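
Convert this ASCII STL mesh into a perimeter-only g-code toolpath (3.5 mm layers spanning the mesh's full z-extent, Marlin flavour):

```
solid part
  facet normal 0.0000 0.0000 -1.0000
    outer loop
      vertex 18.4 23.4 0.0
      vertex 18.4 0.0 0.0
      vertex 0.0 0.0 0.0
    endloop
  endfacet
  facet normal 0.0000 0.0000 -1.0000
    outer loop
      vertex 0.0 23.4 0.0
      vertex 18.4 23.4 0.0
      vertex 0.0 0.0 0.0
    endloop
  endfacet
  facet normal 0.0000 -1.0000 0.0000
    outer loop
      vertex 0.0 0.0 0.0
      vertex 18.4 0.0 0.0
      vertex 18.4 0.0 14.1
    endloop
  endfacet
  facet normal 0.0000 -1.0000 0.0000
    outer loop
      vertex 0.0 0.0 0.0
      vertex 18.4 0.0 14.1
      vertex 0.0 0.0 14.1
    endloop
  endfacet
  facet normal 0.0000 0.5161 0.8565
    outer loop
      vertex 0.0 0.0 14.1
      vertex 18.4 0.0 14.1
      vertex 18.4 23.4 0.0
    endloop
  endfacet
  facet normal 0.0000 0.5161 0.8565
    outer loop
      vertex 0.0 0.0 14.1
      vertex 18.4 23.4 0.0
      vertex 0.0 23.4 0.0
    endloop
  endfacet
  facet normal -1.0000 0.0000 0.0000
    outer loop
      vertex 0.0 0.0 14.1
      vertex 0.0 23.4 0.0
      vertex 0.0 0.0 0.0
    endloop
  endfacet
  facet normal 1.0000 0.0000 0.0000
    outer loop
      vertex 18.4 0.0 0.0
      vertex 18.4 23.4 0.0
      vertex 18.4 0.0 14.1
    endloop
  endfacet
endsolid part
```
; perimeter-only toolpath
G21 ; units = mm
G90 ; absolute positioning
G28 ; home
; layer 1
G0 Z3.5
G0 X0.0 Y0.0
G1 X18.4 Y0.0
G1 X18.4 Y17.5
G1 X0.0 Y17.5
G1 X0.0 Y0.0
; layer 2
G0 Z7.0
G0 X0.0 Y0.0
G1 X18.4 Y0.0
G1 X18.4 Y11.7
G1 X0.0 Y11.7
G1 X0.0 Y0.0
; layer 3
G0 Z10.6
G0 X0.0 Y0.0
G1 X18.4 Y0.0
G1 X18.4 Y5.8
G1 X0.0 Y5.8
G1 X0.0 Y0.0
M2 ; end

The solid is a wedge (ramp): 18.4 × 23.4 mm base, rising to 14.1 mm along the y=0 edge and sloping linearly to z=0 at y=23.4. Slicing at Δz = 3.5 mm — 4 equal slices spanning the solid's height, so layer i sits at z = i·h/4 — gives 3 non-empty perimeters. Each is a 4-segment closed polygon; G0 lifts to the layer z and rapids to the start vertex, then G1 traces the edges. The cross-section shrinks linearly with z (the slice at the apex is degenerate and omitted).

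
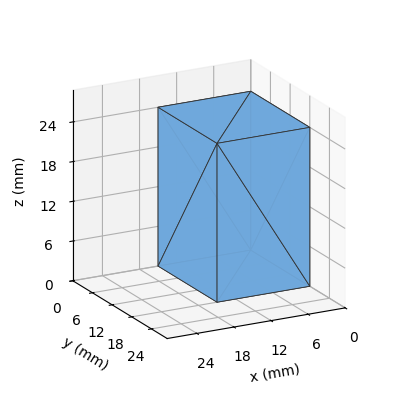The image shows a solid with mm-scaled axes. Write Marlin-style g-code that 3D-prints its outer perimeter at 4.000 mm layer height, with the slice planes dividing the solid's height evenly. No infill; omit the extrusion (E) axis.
Reading the render: the shape is a rectangular box, roughly 15 × 18 mm footprint and 24 mm tall (dimensions read to the nearest mm from the axis ticks). For the g-code, the solid's height is divided into equal slices at the stated Δz and each level perimeter traced with G1 moves after a G0 lift.

; perimeter-only toolpath
G21 ; units = mm
G90 ; absolute positioning
G28 ; home
; layer 1
G0 Z4.000
G0 X0.000 Y0.000
G1 X15.000 Y0.000
G1 X15.000 Y18.000
G1 X0.000 Y18.000
G1 X0.000 Y0.000
; layer 2
G0 Z8.000
G0 X0.000 Y0.000
G1 X15.000 Y0.000
G1 X15.000 Y18.000
G1 X0.000 Y18.000
G1 X0.000 Y0.000
; layer 3
G0 Z12.000
G0 X0.000 Y0.000
G1 X15.000 Y0.000
G1 X15.000 Y18.000
G1 X0.000 Y18.000
G1 X0.000 Y0.000
; layer 4
G0 Z16.000
G0 X0.000 Y0.000
G1 X15.000 Y0.000
G1 X15.000 Y18.000
G1 X0.000 Y18.000
G1 X0.000 Y0.000
; layer 5
G0 Z20.000
G0 X0.000 Y0.000
G1 X15.000 Y0.000
G1 X15.000 Y18.000
G1 X0.000 Y18.000
G1 X0.000 Y0.000
; layer 6
G0 Z24.000
G0 X0.000 Y0.000
G1 X15.000 Y0.000
G1 X15.000 Y18.000
G1 X0.000 Y18.000
G1 X0.000 Y0.000
M2 ; end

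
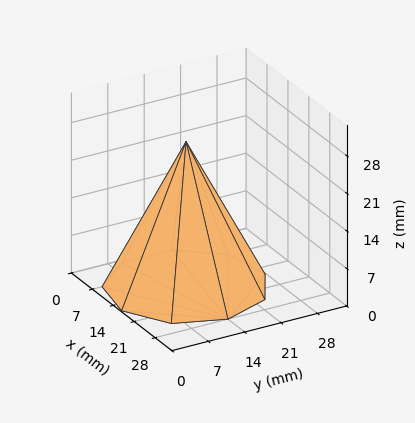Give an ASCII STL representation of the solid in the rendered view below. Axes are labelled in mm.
Reading the render: the shape is a regular 9-sided pyramid, base circumscribed radius ≈ 14 mm, apex at z ≈ 27 mm (dimensions read to the nearest mm from the axis ticks). For the STL, each face is triangulated and given an outward normal.

solid part
  facet normal 0.0000 0.0000 -1.0000
    outer loop
      vertex 16.431 27.787 0.000
      vertex 24.725 22.999 0.000
      vertex 28.000 14.000 0.000
    endloop
  endfacet
  facet normal 0.0000 0.0000 -1.0000
    outer loop
      vertex 7.000 26.124 0.000
      vertex 16.431 27.787 0.000
      vertex 28.000 14.000 0.000
    endloop
  endfacet
  facet normal 0.0000 0.0000 -1.0000
    outer loop
      vertex 0.844 18.788 0.000
      vertex 7.000 26.124 0.000
      vertex 28.000 14.000 0.000
    endloop
  endfacet
  facet normal 0.0000 0.0000 -1.0000
    outer loop
      vertex 0.844 9.212 0.000
      vertex 0.844 18.788 0.000
      vertex 28.000 14.000 0.000
    endloop
  endfacet
  facet normal 0.0000 0.0000 -1.0000
    outer loop
      vertex 7.000 1.876 0.000
      vertex 0.844 9.212 0.000
      vertex 28.000 14.000 0.000
    endloop
  endfacet
  facet normal 0.0000 0.0000 -1.0000
    outer loop
      vertex 16.431 0.213 0.000
      vertex 7.000 1.876 0.000
      vertex 28.000 14.000 0.000
    endloop
  endfacet
  facet normal 0.0000 0.0000 -1.0000
    outer loop
      vertex 24.725 5.001 0.000
      vertex 16.431 0.213 0.000
      vertex 28.000 14.000 0.000
    endloop
  endfacet
  facet normal 0.8448 0.3074 0.4380
    outer loop
      vertex 28.000 14.000 0.000
      vertex 24.725 22.999 0.000
      vertex 14.000 14.000 27.000
    endloop
  endfacet
  facet normal 0.4494 0.7785 0.4380
    outer loop
      vertex 24.725 22.999 0.000
      vertex 16.431 27.787 0.000
      vertex 14.000 14.000 27.000
    endloop
  endfacet
  facet normal -0.1561 0.8853 0.4380
    outer loop
      vertex 16.431 27.787 0.000
      vertex 7.000 26.124 0.000
      vertex 14.000 14.000 27.000
    endloop
  endfacet
  facet normal -0.6886 0.5779 0.4380
    outer loop
      vertex 7.000 26.124 0.000
      vertex 0.844 18.788 0.000
      vertex 14.000 14.000 27.000
    endloop
  endfacet
  facet normal -0.8990 0.0000 0.4380
    outer loop
      vertex 0.844 18.788 0.000
      vertex 0.844 9.212 0.000
      vertex 14.000 14.000 27.000
    endloop
  endfacet
  facet normal -0.6886 -0.5779 0.4380
    outer loop
      vertex 0.844 9.212 0.000
      vertex 7.000 1.876 0.000
      vertex 14.000 14.000 27.000
    endloop
  endfacet
  facet normal -0.1561 -0.8853 0.4380
    outer loop
      vertex 7.000 1.876 0.000
      vertex 16.431 0.213 0.000
      vertex 14.000 14.000 27.000
    endloop
  endfacet
  facet normal 0.4494 -0.7785 0.4380
    outer loop
      vertex 16.431 0.213 0.000
      vertex 24.725 5.001 0.000
      vertex 14.000 14.000 27.000
    endloop
  endfacet
  facet normal 0.8448 -0.3074 0.4380
    outer loop
      vertex 24.725 5.001 0.000
      vertex 28.000 14.000 0.000
      vertex 14.000 14.000 27.000
    endloop
  endfacet
endsolid part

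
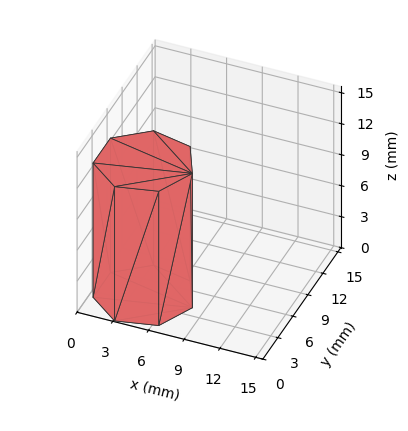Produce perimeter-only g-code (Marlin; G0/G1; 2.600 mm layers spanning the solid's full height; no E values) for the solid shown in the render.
Reading the render: the shape is a regular 7-sided prism (a cylinder approximated with 7 flat sides), circumscribed radius ≈ 4 mm, height ≈ 13 mm (dimensions read to the nearest mm from the axis ticks). For the g-code, the solid's height is divided into equal slices at the stated Δz and each level perimeter traced with G1 moves after a G0 lift.

; perimeter-only toolpath
G21 ; units = mm
G90 ; absolute positioning
G28 ; home
; layer 1
G0 Z2.600
G0 X8.000 Y4.000
G1 X6.494 Y7.127
G1 X3.110 Y7.900
G1 X0.396 Y5.736
G1 X0.396 Y2.264
G1 X3.110 Y0.100
G1 X6.494 Y0.873
G1 X8.000 Y4.000
; layer 2
G0 Z5.200
G0 X8.000 Y4.000
G1 X6.494 Y7.127
G1 X3.110 Y7.900
G1 X0.396 Y5.736
G1 X0.396 Y2.264
G1 X3.110 Y0.100
G1 X6.494 Y0.873
G1 X8.000 Y4.000
; layer 3
G0 Z7.800
G0 X8.000 Y4.000
G1 X6.494 Y7.127
G1 X3.110 Y7.900
G1 X0.396 Y5.736
G1 X0.396 Y2.264
G1 X3.110 Y0.100
G1 X6.494 Y0.873
G1 X8.000 Y4.000
; layer 4
G0 Z10.400
G0 X8.000 Y4.000
G1 X6.494 Y7.127
G1 X3.110 Y7.900
G1 X0.396 Y5.736
G1 X0.396 Y2.264
G1 X3.110 Y0.100
G1 X6.494 Y0.873
G1 X8.000 Y4.000
; layer 5
G0 Z13.000
G0 X8.000 Y4.000
G1 X6.494 Y7.127
G1 X3.110 Y7.900
G1 X0.396 Y5.736
G1 X0.396 Y2.264
G1 X3.110 Y0.100
G1 X6.494 Y0.873
G1 X8.000 Y4.000
M2 ; end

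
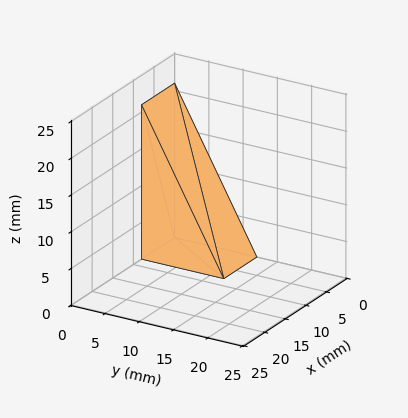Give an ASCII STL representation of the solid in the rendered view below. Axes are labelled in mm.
Reading the render: the shape is a wedge (ramp): 8 × 12 mm base, rising to 21 mm along the y=0 edge and sloping linearly to z=0 at y=12 (dimensions read to the nearest mm from the axis ticks). For the STL, each face is triangulated and given an outward normal.

solid part
  facet normal 0.0000 0.0000 -1.0000
    outer loop
      vertex 8.0 12.0 0.0
      vertex 8.0 0.0 0.0
      vertex 0.0 0.0 0.0
    endloop
  endfacet
  facet normal 0.0000 0.0000 -1.0000
    outer loop
      vertex 0.0 12.0 0.0
      vertex 8.0 12.0 0.0
      vertex 0.0 0.0 0.0
    endloop
  endfacet
  facet normal 0.0000 -1.0000 0.0000
    outer loop
      vertex 0.0 0.0 0.0
      vertex 8.0 0.0 0.0
      vertex 8.0 0.0 21.0
    endloop
  endfacet
  facet normal 0.0000 -1.0000 0.0000
    outer loop
      vertex 0.0 0.0 0.0
      vertex 8.0 0.0 21.0
      vertex 0.0 0.0 21.0
    endloop
  endfacet
  facet normal 0.0000 0.8682 0.4961
    outer loop
      vertex 0.0 0.0 21.0
      vertex 8.0 0.0 21.0
      vertex 8.0 12.0 0.0
    endloop
  endfacet
  facet normal 0.0000 0.8682 0.4961
    outer loop
      vertex 0.0 0.0 21.0
      vertex 8.0 12.0 0.0
      vertex 0.0 12.0 0.0
    endloop
  endfacet
  facet normal -1.0000 0.0000 0.0000
    outer loop
      vertex 0.0 0.0 21.0
      vertex 0.0 12.0 0.0
      vertex 0.0 0.0 0.0
    endloop
  endfacet
  facet normal 1.0000 0.0000 0.0000
    outer loop
      vertex 8.0 0.0 0.0
      vertex 8.0 12.0 0.0
      vertex 8.0 0.0 21.0
    endloop
  endfacet
endsolid part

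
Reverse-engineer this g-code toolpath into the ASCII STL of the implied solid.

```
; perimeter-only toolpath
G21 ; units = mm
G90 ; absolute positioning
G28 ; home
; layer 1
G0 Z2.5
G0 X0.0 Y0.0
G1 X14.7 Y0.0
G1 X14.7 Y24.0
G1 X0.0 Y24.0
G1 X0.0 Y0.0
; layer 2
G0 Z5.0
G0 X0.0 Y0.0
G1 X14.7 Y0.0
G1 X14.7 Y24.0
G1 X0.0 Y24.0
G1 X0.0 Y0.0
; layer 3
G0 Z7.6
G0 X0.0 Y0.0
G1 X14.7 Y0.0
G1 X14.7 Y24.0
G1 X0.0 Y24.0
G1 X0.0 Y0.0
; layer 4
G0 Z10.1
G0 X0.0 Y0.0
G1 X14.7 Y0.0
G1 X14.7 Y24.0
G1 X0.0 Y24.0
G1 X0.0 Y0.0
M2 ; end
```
solid part
  facet normal 0.0000 0.0000 -1.0000
    outer loop
      vertex 14.7 24.0 0.0
      vertex 14.7 0.0 0.0
      vertex 0.0 0.0 0.0
    endloop
  endfacet
  facet normal 0.0000 0.0000 -1.0000
    outer loop
      vertex 0.0 24.0 0.0
      vertex 14.7 24.0 0.0
      vertex 0.0 0.0 0.0
    endloop
  endfacet
  facet normal 0.0000 0.0000 1.0000
    outer loop
      vertex 0.0 0.0 10.1
      vertex 14.7 0.0 10.1
      vertex 14.7 24.0 10.1
    endloop
  endfacet
  facet normal 0.0000 0.0000 1.0000
    outer loop
      vertex 0.0 0.0 10.1
      vertex 14.7 24.0 10.1
      vertex 0.0 24.0 10.1
    endloop
  endfacet
  facet normal 0.0000 -1.0000 0.0000
    outer loop
      vertex 0.0 0.0 0.0
      vertex 14.7 0.0 0.0
      vertex 14.7 0.0 10.1
    endloop
  endfacet
  facet normal 0.0000 -1.0000 0.0000
    outer loop
      vertex 0.0 0.0 0.0
      vertex 14.7 0.0 10.1
      vertex 0.0 0.0 10.1
    endloop
  endfacet
  facet normal 0.0000 1.0000 0.0000
    outer loop
      vertex 14.7 24.0 10.1
      vertex 14.7 24.0 0.0
      vertex 0.0 24.0 0.0
    endloop
  endfacet
  facet normal 0.0000 1.0000 0.0000
    outer loop
      vertex 0.0 24.0 10.1
      vertex 14.7 24.0 10.1
      vertex 0.0 24.0 0.0
    endloop
  endfacet
  facet normal -1.0000 0.0000 0.0000
    outer loop
      vertex 0.0 24.0 10.1
      vertex 0.0 24.0 0.0
      vertex 0.0 0.0 0.0
    endloop
  endfacet
  facet normal -1.0000 0.0000 0.0000
    outer loop
      vertex 0.0 0.0 10.1
      vertex 0.0 24.0 10.1
      vertex 0.0 0.0 0.0
    endloop
  endfacet
  facet normal 1.0000 0.0000 0.0000
    outer loop
      vertex 14.7 0.0 0.0
      vertex 14.7 24.0 0.0
      vertex 14.7 24.0 10.1
    endloop
  endfacet
  facet normal 1.0000 0.0000 0.0000
    outer loop
      vertex 14.7 0.0 0.0
      vertex 14.7 24.0 10.1
      vertex 14.7 0.0 10.1
    endloop
  endfacet
endsolid part

The G0 Z moves step by Δz≈2.5 mm. Every layer's G1 loop is the same polygon, so the solid is a straight extrusion of it from z=0 to z≈10.1. Closing with flat bottom and top caps and triangulating gives 12 facets — a rectangular box, roughly 14.7 × 24 mm footprint and 10.1 mm tall.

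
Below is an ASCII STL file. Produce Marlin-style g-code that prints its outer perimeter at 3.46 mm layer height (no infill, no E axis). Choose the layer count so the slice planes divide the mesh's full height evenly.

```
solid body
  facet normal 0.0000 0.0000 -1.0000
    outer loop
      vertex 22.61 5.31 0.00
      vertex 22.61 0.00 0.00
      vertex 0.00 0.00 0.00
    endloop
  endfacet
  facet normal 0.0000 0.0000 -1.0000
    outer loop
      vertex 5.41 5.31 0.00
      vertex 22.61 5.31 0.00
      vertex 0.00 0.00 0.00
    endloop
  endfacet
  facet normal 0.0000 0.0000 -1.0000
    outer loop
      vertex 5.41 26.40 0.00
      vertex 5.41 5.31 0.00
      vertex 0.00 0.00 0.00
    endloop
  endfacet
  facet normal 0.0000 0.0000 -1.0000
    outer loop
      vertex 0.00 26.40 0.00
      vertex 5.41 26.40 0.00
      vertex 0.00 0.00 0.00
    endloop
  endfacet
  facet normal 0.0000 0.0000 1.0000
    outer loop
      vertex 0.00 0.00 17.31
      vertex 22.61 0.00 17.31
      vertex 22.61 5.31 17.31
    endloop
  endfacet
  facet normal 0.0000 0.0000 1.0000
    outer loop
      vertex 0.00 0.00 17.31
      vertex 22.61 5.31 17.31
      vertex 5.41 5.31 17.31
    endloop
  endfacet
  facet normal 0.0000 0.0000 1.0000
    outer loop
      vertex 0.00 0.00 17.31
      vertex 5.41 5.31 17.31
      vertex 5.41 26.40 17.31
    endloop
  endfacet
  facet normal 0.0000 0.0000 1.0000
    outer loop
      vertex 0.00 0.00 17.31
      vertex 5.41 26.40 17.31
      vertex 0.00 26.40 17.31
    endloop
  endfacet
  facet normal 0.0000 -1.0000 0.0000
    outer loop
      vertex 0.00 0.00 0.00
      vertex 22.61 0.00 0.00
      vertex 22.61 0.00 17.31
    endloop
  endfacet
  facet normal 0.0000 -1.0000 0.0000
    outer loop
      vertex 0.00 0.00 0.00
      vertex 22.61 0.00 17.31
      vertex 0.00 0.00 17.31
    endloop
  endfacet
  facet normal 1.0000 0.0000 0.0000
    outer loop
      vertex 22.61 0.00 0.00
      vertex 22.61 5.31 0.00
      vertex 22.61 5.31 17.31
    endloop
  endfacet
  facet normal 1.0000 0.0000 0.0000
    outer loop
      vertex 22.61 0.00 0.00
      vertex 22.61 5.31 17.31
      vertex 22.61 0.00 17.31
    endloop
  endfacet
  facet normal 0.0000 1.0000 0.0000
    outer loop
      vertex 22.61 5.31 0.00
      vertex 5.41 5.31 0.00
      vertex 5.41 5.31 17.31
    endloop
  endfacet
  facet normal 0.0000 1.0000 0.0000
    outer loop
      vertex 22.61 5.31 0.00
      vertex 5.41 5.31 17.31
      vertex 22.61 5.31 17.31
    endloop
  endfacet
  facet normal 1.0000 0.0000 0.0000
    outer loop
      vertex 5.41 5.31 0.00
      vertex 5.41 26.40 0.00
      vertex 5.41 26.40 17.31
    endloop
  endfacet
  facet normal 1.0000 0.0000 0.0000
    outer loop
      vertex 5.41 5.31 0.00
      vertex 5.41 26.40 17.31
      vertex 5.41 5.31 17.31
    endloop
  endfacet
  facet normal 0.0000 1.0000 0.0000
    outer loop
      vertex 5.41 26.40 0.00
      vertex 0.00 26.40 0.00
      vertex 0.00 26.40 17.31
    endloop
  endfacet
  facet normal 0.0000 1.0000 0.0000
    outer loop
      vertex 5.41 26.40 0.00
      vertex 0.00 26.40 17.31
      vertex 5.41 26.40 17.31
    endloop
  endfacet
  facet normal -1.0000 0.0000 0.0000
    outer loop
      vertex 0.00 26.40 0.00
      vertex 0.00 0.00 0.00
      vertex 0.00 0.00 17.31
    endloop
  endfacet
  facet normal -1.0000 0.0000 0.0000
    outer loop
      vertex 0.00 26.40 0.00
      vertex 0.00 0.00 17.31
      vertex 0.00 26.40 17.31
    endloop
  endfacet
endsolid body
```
; perimeter-only toolpath
G21 ; units = mm
G90 ; absolute positioning
G28 ; home
; layer 1
G0 Z3.46
G0 X0.00 Y0.00
G1 X22.61 Y0.00
G1 X22.61 Y5.31
G1 X5.41 Y5.31
G1 X5.41 Y26.40
G1 X0.00 Y26.40
G1 X0.00 Y0.00
; layer 2
G0 Z6.92
G0 X0.00 Y0.00
G1 X22.61 Y0.00
G1 X22.61 Y5.31
G1 X5.41 Y5.31
G1 X5.41 Y26.40
G1 X0.00 Y26.40
G1 X0.00 Y0.00
; layer 3
G0 Z10.39
G0 X0.00 Y0.00
G1 X22.61 Y0.00
G1 X22.61 Y5.31
G1 X5.41 Y5.31
G1 X5.41 Y26.40
G1 X0.00 Y26.40
G1 X0.00 Y0.00
; layer 4
G0 Z13.85
G0 X0.00 Y0.00
G1 X22.61 Y0.00
G1 X22.61 Y5.31
G1 X5.41 Y5.31
G1 X5.41 Y26.40
G1 X0.00 Y26.40
G1 X0.00 Y0.00
; layer 5
G0 Z17.31
G0 X0.00 Y0.00
G1 X22.61 Y0.00
G1 X22.61 Y5.31
G1 X5.41 Y5.31
G1 X5.41 Y26.40
G1 X0.00 Y26.40
G1 X0.00 Y0.00
M2 ; end

The solid is an L-shaped prism: outer 22.6 × 26.4 mm, arm thicknesses ≈ 5.31 mm (horizontal) and 5.41 mm (vertical), extruded 17.3 mm in z. Slicing at Δz = 3.46 mm — 5 equal slices spanning the solid's height, so layer i sits at z = i·h/5 — gives 5 non-empty perimeters. Each is a 6-segment closed polygon; G0 lifts to the layer z and rapids to the start vertex, then G1 traces the edges.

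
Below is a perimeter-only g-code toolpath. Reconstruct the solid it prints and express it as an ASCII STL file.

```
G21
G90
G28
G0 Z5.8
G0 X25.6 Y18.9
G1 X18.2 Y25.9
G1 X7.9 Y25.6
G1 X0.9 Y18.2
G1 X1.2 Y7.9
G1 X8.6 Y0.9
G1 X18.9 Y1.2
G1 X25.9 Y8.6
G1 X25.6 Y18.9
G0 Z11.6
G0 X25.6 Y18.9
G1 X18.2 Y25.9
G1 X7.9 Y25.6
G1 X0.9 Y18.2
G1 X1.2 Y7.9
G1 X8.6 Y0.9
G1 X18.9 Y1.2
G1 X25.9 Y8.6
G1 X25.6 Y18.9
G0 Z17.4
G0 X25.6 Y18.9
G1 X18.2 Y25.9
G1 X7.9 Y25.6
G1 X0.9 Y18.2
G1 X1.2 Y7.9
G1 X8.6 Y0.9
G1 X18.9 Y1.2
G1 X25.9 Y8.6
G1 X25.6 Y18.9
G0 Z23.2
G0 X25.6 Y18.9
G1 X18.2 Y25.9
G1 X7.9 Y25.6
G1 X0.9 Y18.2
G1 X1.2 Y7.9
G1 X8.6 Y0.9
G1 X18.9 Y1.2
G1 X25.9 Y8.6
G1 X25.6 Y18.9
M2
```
solid part
  facet normal 0.0000 0.0000 -1.0000
    outer loop
      vertex 7.9 25.6 0.0
      vertex 18.2 25.9 0.0
      vertex 25.6 18.9 0.0
    endloop
  endfacet
  facet normal 0.0000 0.0000 -1.0000
    outer loop
      vertex 0.9 18.2 0.0
      vertex 7.9 25.6 0.0
      vertex 25.6 18.9 0.0
    endloop
  endfacet
  facet normal 0.0000 0.0000 -1.0000
    outer loop
      vertex 1.2 7.9 0.0
      vertex 0.9 18.2 0.0
      vertex 25.6 18.9 0.0
    endloop
  endfacet
  facet normal 0.0000 0.0000 -1.0000
    outer loop
      vertex 8.6 0.9 0.0
      vertex 1.2 7.9 0.0
      vertex 25.6 18.9 0.0
    endloop
  endfacet
  facet normal 0.0000 0.0000 -1.0000
    outer loop
      vertex 18.9 1.2 0.0
      vertex 8.6 0.9 0.0
      vertex 25.6 18.9 0.0
    endloop
  endfacet
  facet normal 0.0000 0.0000 -1.0000
    outer loop
      vertex 25.9 8.6 0.0
      vertex 18.9 1.2 0.0
      vertex 25.6 18.9 0.0
    endloop
  endfacet
  facet normal 0.0000 0.0000 1.0000
    outer loop
      vertex 25.6 18.9 23.2
      vertex 18.2 25.9 23.2
      vertex 7.9 25.6 23.2
    endloop
  endfacet
  facet normal 0.0000 0.0000 1.0000
    outer loop
      vertex 25.6 18.9 23.2
      vertex 7.9 25.6 23.2
      vertex 0.9 18.2 23.2
    endloop
  endfacet
  facet normal 0.0000 0.0000 1.0000
    outer loop
      vertex 25.6 18.9 23.2
      vertex 0.9 18.2 23.2
      vertex 1.2 7.9 23.2
    endloop
  endfacet
  facet normal 0.0000 0.0000 1.0000
    outer loop
      vertex 25.6 18.9 23.2
      vertex 1.2 7.9 23.2
      vertex 8.6 0.9 23.2
    endloop
  endfacet
  facet normal 0.0000 0.0000 1.0000
    outer loop
      vertex 25.6 18.9 23.2
      vertex 8.6 0.9 23.2
      vertex 18.9 1.2 23.2
    endloop
  endfacet
  facet normal 0.0000 0.0000 1.0000
    outer loop
      vertex 25.6 18.9 23.2
      vertex 18.9 1.2 23.2
      vertex 25.9 8.6 23.2
    endloop
  endfacet
  facet normal 0.6872 0.7265 0.0000
    outer loop
      vertex 25.6 18.9 0.0
      vertex 18.2 25.9 0.0
      vertex 18.2 25.9 23.2
    endloop
  endfacet
  facet normal 0.6872 0.7265 0.0000
    outer loop
      vertex 25.6 18.9 0.0
      vertex 18.2 25.9 23.2
      vertex 25.6 18.9 23.2
    endloop
  endfacet
  facet normal -0.0291 0.9996 0.0000
    outer loop
      vertex 18.2 25.9 0.0
      vertex 7.9 25.6 0.0
      vertex 7.9 25.6 23.2
    endloop
  endfacet
  facet normal -0.0291 0.9996 0.0000
    outer loop
      vertex 18.2 25.9 0.0
      vertex 7.9 25.6 23.2
      vertex 18.2 25.9 23.2
    endloop
  endfacet
  facet normal -0.7265 0.6872 0.0000
    outer loop
      vertex 7.9 25.6 0.0
      vertex 0.9 18.2 0.0
      vertex 0.9 18.2 23.2
    endloop
  endfacet
  facet normal -0.7265 0.6872 0.0000
    outer loop
      vertex 7.9 25.6 0.0
      vertex 0.9 18.2 23.2
      vertex 7.9 25.6 23.2
    endloop
  endfacet
  facet normal -0.9996 -0.0291 0.0000
    outer loop
      vertex 0.9 18.2 0.0
      vertex 1.2 7.9 0.0
      vertex 1.2 7.9 23.2
    endloop
  endfacet
  facet normal -0.9996 -0.0291 0.0000
    outer loop
      vertex 0.9 18.2 0.0
      vertex 1.2 7.9 23.2
      vertex 0.9 18.2 23.2
    endloop
  endfacet
  facet normal -0.6872 -0.7265 0.0000
    outer loop
      vertex 1.2 7.9 0.0
      vertex 8.6 0.9 0.0
      vertex 8.6 0.9 23.2
    endloop
  endfacet
  facet normal -0.6872 -0.7265 0.0000
    outer loop
      vertex 1.2 7.9 0.0
      vertex 8.6 0.9 23.2
      vertex 1.2 7.9 23.2
    endloop
  endfacet
  facet normal 0.0291 -0.9996 0.0000
    outer loop
      vertex 8.6 0.9 0.0
      vertex 18.9 1.2 0.0
      vertex 18.9 1.2 23.2
    endloop
  endfacet
  facet normal 0.0291 -0.9996 0.0000
    outer loop
      vertex 8.6 0.9 0.0
      vertex 18.9 1.2 23.2
      vertex 8.6 0.9 23.2
    endloop
  endfacet
  facet normal 0.7265 -0.6872 0.0000
    outer loop
      vertex 18.9 1.2 0.0
      vertex 25.9 8.6 0.0
      vertex 25.9 8.6 23.2
    endloop
  endfacet
  facet normal 0.7265 -0.6872 0.0000
    outer loop
      vertex 18.9 1.2 0.0
      vertex 25.9 8.6 23.2
      vertex 18.9 1.2 23.2
    endloop
  endfacet
  facet normal 0.9996 0.0291 0.0000
    outer loop
      vertex 25.9 8.6 0.0
      vertex 25.6 18.9 0.0
      vertex 25.6 18.9 23.2
    endloop
  endfacet
  facet normal 0.9996 0.0291 0.0000
    outer loop
      vertex 25.9 8.6 0.0
      vertex 25.6 18.9 23.2
      vertex 25.9 8.6 23.2
    endloop
  endfacet
endsolid part

The G0 Z moves step by Δz≈5.8 mm. Every layer's G1 loop is the same polygon, so the solid is a straight extrusion of it from z=0 to z≈23.2. Closing with flat bottom and top caps and triangulating gives 28 facets — a regular 8-sided prism (a cylinder approximated with 8 flat sides), circumscribed radius ≈ 13.4 mm, height ≈ 23.2 mm.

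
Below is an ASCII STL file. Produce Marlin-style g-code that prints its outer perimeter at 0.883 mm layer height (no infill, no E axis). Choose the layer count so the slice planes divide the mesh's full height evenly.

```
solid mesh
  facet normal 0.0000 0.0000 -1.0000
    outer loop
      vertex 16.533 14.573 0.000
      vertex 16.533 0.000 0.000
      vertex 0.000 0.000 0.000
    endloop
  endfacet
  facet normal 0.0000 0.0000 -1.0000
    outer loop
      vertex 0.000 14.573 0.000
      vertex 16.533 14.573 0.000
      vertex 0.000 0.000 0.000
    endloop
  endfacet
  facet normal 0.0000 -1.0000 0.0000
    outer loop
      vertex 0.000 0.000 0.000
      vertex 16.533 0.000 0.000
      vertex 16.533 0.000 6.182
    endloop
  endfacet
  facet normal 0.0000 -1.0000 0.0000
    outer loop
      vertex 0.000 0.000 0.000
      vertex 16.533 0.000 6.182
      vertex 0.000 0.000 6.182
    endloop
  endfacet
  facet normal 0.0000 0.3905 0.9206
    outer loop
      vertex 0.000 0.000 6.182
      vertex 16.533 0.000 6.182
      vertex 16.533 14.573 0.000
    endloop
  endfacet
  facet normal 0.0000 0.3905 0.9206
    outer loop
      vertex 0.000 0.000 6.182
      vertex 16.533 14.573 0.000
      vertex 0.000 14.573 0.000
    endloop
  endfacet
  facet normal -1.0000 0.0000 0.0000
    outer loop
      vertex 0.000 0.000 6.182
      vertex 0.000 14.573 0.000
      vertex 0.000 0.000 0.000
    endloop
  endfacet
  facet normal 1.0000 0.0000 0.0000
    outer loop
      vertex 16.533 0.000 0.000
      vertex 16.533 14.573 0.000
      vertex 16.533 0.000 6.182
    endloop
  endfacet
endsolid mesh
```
; perimeter-only toolpath
G21 ; units = mm
G90 ; absolute positioning
G28 ; home
; layer 1
G0 Z0.883
G0 X0.000 Y0.000
G1 X16.533 Y0.000
G1 X16.533 Y12.491
G1 X0.000 Y12.491
G1 X0.000 Y0.000
; layer 2
G0 Z1.766
G0 X0.000 Y0.000
G1 X16.533 Y0.000
G1 X16.533 Y10.409
G1 X0.000 Y10.409
G1 X0.000 Y0.000
; layer 3
G0 Z2.649
G0 X0.000 Y0.000
G1 X16.533 Y0.000
G1 X16.533 Y8.327
G1 X0.000 Y8.327
G1 X0.000 Y0.000
; layer 4
G0 Z3.533
G0 X0.000 Y0.000
G1 X16.533 Y0.000
G1 X16.533 Y6.246
G1 X0.000 Y6.246
G1 X0.000 Y0.000
; layer 5
G0 Z4.416
G0 X0.000 Y0.000
G1 X16.533 Y0.000
G1 X16.533 Y4.164
G1 X0.000 Y4.164
G1 X0.000 Y0.000
; layer 6
G0 Z5.299
G0 X0.000 Y0.000
G1 X16.533 Y0.000
G1 X16.533 Y2.082
G1 X0.000 Y2.082
G1 X0.000 Y0.000
M2 ; end

The solid is a wedge (ramp): 16.5 × 14.6 mm base, rising to 6.18 mm along the y=0 edge and sloping linearly to z=0 at y=14.6. Slicing at Δz = 0.883 mm — 7 equal slices spanning the solid's height, so layer i sits at z = i·h/7 — gives 6 non-empty perimeters. Each is a 4-segment closed polygon; G0 lifts to the layer z and rapids to the start vertex, then G1 traces the edges. The cross-section shrinks linearly with z (the slice at the apex is degenerate and omitted).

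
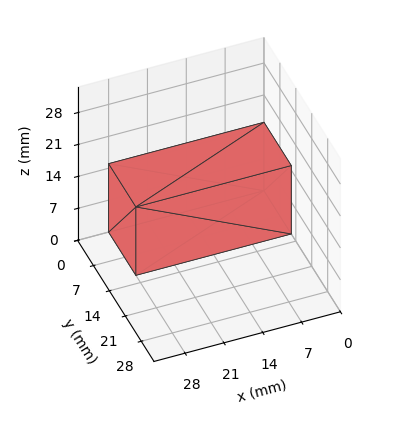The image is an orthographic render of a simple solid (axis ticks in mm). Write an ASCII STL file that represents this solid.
Reading the render: the shape is a rectangular box, roughly 28 × 12 mm footprint and 15 mm tall (dimensions read to the nearest mm from the axis ticks). For the STL, each face is triangulated and given an outward normal.

solid part
  facet normal 0.0000 0.0000 -1.0000
    outer loop
      vertex 28.000 12.000 0.000
      vertex 28.000 0.000 0.000
      vertex 0.000 0.000 0.000
    endloop
  endfacet
  facet normal 0.0000 0.0000 -1.0000
    outer loop
      vertex 0.000 12.000 0.000
      vertex 28.000 12.000 0.000
      vertex 0.000 0.000 0.000
    endloop
  endfacet
  facet normal 0.0000 0.0000 1.0000
    outer loop
      vertex 0.000 0.000 15.000
      vertex 28.000 0.000 15.000
      vertex 28.000 12.000 15.000
    endloop
  endfacet
  facet normal 0.0000 0.0000 1.0000
    outer loop
      vertex 0.000 0.000 15.000
      vertex 28.000 12.000 15.000
      vertex 0.000 12.000 15.000
    endloop
  endfacet
  facet normal 0.0000 -1.0000 0.0000
    outer loop
      vertex 0.000 0.000 0.000
      vertex 28.000 0.000 0.000
      vertex 28.000 0.000 15.000
    endloop
  endfacet
  facet normal 0.0000 -1.0000 0.0000
    outer loop
      vertex 0.000 0.000 0.000
      vertex 28.000 0.000 15.000
      vertex 0.000 0.000 15.000
    endloop
  endfacet
  facet normal 0.0000 1.0000 0.0000
    outer loop
      vertex 28.000 12.000 15.000
      vertex 28.000 12.000 0.000
      vertex 0.000 12.000 0.000
    endloop
  endfacet
  facet normal 0.0000 1.0000 0.0000
    outer loop
      vertex 0.000 12.000 15.000
      vertex 28.000 12.000 15.000
      vertex 0.000 12.000 0.000
    endloop
  endfacet
  facet normal -1.0000 0.0000 0.0000
    outer loop
      vertex 0.000 12.000 15.000
      vertex 0.000 12.000 0.000
      vertex 0.000 0.000 0.000
    endloop
  endfacet
  facet normal -1.0000 0.0000 0.0000
    outer loop
      vertex 0.000 0.000 15.000
      vertex 0.000 12.000 15.000
      vertex 0.000 0.000 0.000
    endloop
  endfacet
  facet normal 1.0000 0.0000 0.0000
    outer loop
      vertex 28.000 0.000 0.000
      vertex 28.000 12.000 0.000
      vertex 28.000 12.000 15.000
    endloop
  endfacet
  facet normal 1.0000 0.0000 0.0000
    outer loop
      vertex 28.000 0.000 0.000
      vertex 28.000 12.000 15.000
      vertex 28.000 0.000 15.000
    endloop
  endfacet
endsolid part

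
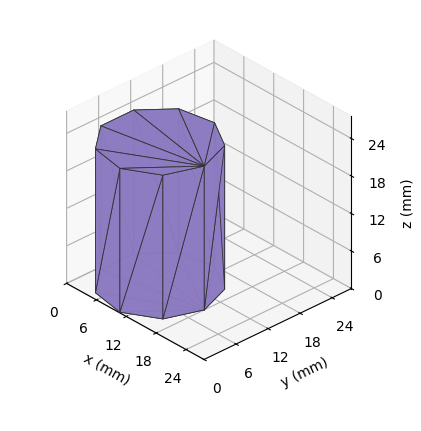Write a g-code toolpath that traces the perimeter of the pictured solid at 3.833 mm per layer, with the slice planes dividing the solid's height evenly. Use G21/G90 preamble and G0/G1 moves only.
Reading the render: the shape is a regular 9-sided prism (a cylinder approximated with 9 flat sides), circumscribed radius ≈ 9 mm, height ≈ 23 mm (dimensions read to the nearest mm from the axis ticks). For the g-code, the solid's height is divided into equal slices at the stated Δz and each level perimeter traced with G1 moves after a G0 lift.

; perimeter-only toolpath
G21 ; units = mm
G90 ; absolute positioning
G28 ; home
; layer 1
G0 Z3.833
G0 X18.000 Y9.000
G1 X15.894 Y14.785
G1 X10.563 Y17.863
G1 X4.500 Y16.794
G1 X0.543 Y12.078
G1 X0.543 Y5.922
G1 X4.500 Y1.206
G1 X10.563 Y0.137
G1 X15.894 Y3.215
G1 X18.000 Y9.000
; layer 2
G0 Z7.667
G0 X18.000 Y9.000
G1 X15.894 Y14.785
G1 X10.563 Y17.863
G1 X4.500 Y16.794
G1 X0.543 Y12.078
G1 X0.543 Y5.922
G1 X4.500 Y1.206
G1 X10.563 Y0.137
G1 X15.894 Y3.215
G1 X18.000 Y9.000
; layer 3
G0 Z11.500
G0 X18.000 Y9.000
G1 X15.894 Y14.785
G1 X10.563 Y17.863
G1 X4.500 Y16.794
G1 X0.543 Y12.078
G1 X0.543 Y5.922
G1 X4.500 Y1.206
G1 X10.563 Y0.137
G1 X15.894 Y3.215
G1 X18.000 Y9.000
; layer 4
G0 Z15.333
G0 X18.000 Y9.000
G1 X15.894 Y14.785
G1 X10.563 Y17.863
G1 X4.500 Y16.794
G1 X0.543 Y12.078
G1 X0.543 Y5.922
G1 X4.500 Y1.206
G1 X10.563 Y0.137
G1 X15.894 Y3.215
G1 X18.000 Y9.000
; layer 5
G0 Z19.167
G0 X18.000 Y9.000
G1 X15.894 Y14.785
G1 X10.563 Y17.863
G1 X4.500 Y16.794
G1 X0.543 Y12.078
G1 X0.543 Y5.922
G1 X4.500 Y1.206
G1 X10.563 Y0.137
G1 X15.894 Y3.215
G1 X18.000 Y9.000
; layer 6
G0 Z23.000
G0 X18.000 Y9.000
G1 X15.894 Y14.785
G1 X10.563 Y17.863
G1 X4.500 Y16.794
G1 X0.543 Y12.078
G1 X0.543 Y5.922
G1 X4.500 Y1.206
G1 X10.563 Y0.137
G1 X15.894 Y3.215
G1 X18.000 Y9.000
M2 ; end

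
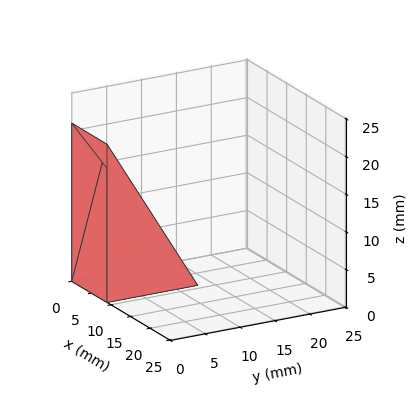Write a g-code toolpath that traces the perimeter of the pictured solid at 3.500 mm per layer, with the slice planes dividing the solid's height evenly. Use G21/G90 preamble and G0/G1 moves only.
Reading the render: the shape is a wedge (ramp): 9 × 13 mm base, rising to 21 mm along the y=0 edge and sloping linearly to z=0 at y=13 (dimensions read to the nearest mm from the axis ticks). For the g-code, the solid's height is divided into equal slices at the stated Δz and each level perimeter traced with G1 moves after a G0 lift.

; perimeter-only toolpath
G21 ; units = mm
G90 ; absolute positioning
G28 ; home
; layer 1
G0 Z3.500
G0 X0.000 Y0.000
G1 X9.000 Y0.000
G1 X9.000 Y10.833
G1 X0.000 Y10.833
G1 X0.000 Y0.000
; layer 2
G0 Z7.000
G0 X0.000 Y0.000
G1 X9.000 Y0.000
G1 X9.000 Y8.667
G1 X0.000 Y8.667
G1 X0.000 Y0.000
; layer 3
G0 Z10.500
G0 X0.000 Y0.000
G1 X9.000 Y0.000
G1 X9.000 Y6.500
G1 X0.000 Y6.500
G1 X0.000 Y0.000
; layer 4
G0 Z14.000
G0 X0.000 Y0.000
G1 X9.000 Y0.000
G1 X9.000 Y4.333
G1 X0.000 Y4.333
G1 X0.000 Y0.000
; layer 5
G0 Z17.500
G0 X0.000 Y0.000
G1 X9.000 Y0.000
G1 X9.000 Y2.167
G1 X0.000 Y2.167
G1 X0.000 Y0.000
M2 ; end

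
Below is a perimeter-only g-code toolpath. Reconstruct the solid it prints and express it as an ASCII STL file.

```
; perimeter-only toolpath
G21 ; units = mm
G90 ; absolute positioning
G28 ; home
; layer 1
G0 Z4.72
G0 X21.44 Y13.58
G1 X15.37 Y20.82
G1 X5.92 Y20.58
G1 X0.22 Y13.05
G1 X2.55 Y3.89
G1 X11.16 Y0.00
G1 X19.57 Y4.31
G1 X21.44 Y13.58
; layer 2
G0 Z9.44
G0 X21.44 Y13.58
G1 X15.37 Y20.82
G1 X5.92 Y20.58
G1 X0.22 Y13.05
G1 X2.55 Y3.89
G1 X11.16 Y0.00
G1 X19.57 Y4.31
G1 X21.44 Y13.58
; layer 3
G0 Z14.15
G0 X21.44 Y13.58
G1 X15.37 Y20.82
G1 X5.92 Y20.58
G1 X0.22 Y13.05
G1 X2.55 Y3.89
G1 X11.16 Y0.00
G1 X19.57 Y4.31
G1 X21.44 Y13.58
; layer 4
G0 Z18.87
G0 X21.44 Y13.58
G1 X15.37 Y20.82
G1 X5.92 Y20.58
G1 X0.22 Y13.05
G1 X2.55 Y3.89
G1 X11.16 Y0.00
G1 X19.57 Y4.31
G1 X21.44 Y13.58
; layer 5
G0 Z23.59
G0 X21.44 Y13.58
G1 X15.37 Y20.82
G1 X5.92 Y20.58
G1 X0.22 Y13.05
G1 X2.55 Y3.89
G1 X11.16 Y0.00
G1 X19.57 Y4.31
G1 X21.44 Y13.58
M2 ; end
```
solid part
  facet normal 0.0000 0.0000 -1.0000
    outer loop
      vertex 5.92 20.58 0.00
      vertex 15.37 20.82 0.00
      vertex 21.44 13.58 0.00
    endloop
  endfacet
  facet normal 0.0000 0.0000 -1.0000
    outer loop
      vertex 0.22 13.05 0.00
      vertex 5.92 20.58 0.00
      vertex 21.44 13.58 0.00
    endloop
  endfacet
  facet normal 0.0000 0.0000 -1.0000
    outer loop
      vertex 2.55 3.89 0.00
      vertex 0.22 13.05 0.00
      vertex 21.44 13.58 0.00
    endloop
  endfacet
  facet normal 0.0000 0.0000 -1.0000
    outer loop
      vertex 11.16 0.00 0.00
      vertex 2.55 3.89 0.00
      vertex 21.44 13.58 0.00
    endloop
  endfacet
  facet normal 0.0000 0.0000 -1.0000
    outer loop
      vertex 19.57 4.31 0.00
      vertex 11.16 0.00 0.00
      vertex 21.44 13.58 0.00
    endloop
  endfacet
  facet normal 0.0000 0.0000 1.0000
    outer loop
      vertex 21.44 13.58 23.59
      vertex 15.37 20.82 23.59
      vertex 5.92 20.58 23.59
    endloop
  endfacet
  facet normal 0.0000 0.0000 1.0000
    outer loop
      vertex 21.44 13.58 23.59
      vertex 5.92 20.58 23.59
      vertex 0.22 13.05 23.59
    endloop
  endfacet
  facet normal 0.0000 0.0000 1.0000
    outer loop
      vertex 21.44 13.58 23.59
      vertex 0.22 13.05 23.59
      vertex 2.55 3.89 23.59
    endloop
  endfacet
  facet normal 0.0000 0.0000 1.0000
    outer loop
      vertex 21.44 13.58 23.59
      vertex 2.55 3.89 23.59
      vertex 11.16 0.00 23.59
    endloop
  endfacet
  facet normal 0.0000 0.0000 1.0000
    outer loop
      vertex 21.44 13.58 23.59
      vertex 11.16 0.00 23.59
      vertex 19.57 4.31 23.59
    endloop
  endfacet
  facet normal 0.7663 0.6425 0.0000
    outer loop
      vertex 21.44 13.58 0.00
      vertex 15.37 20.82 0.00
      vertex 15.37 20.82 23.59
    endloop
  endfacet
  facet normal 0.7663 0.6425 0.0000
    outer loop
      vertex 21.44 13.58 0.00
      vertex 15.37 20.82 23.59
      vertex 21.44 13.58 23.59
    endloop
  endfacet
  facet normal -0.0254 0.9997 0.0000
    outer loop
      vertex 15.37 20.82 0.00
      vertex 5.92 20.58 0.00
      vertex 5.92 20.58 23.59
    endloop
  endfacet
  facet normal -0.0254 0.9997 0.0000
    outer loop
      vertex 15.37 20.82 0.00
      vertex 5.92 20.58 23.59
      vertex 15.37 20.82 23.59
    endloop
  endfacet
  facet normal -0.7973 0.6036 0.0000
    outer loop
      vertex 5.92 20.58 0.00
      vertex 0.22 13.05 0.00
      vertex 0.22 13.05 23.59
    endloop
  endfacet
  facet normal -0.7973 0.6036 0.0000
    outer loop
      vertex 5.92 20.58 0.00
      vertex 0.22 13.05 23.59
      vertex 5.92 20.58 23.59
    endloop
  endfacet
  facet normal -0.9691 -0.2465 0.0000
    outer loop
      vertex 0.22 13.05 0.00
      vertex 2.55 3.89 0.00
      vertex 2.55 3.89 23.59
    endloop
  endfacet
  facet normal -0.9691 -0.2465 0.0000
    outer loop
      vertex 0.22 13.05 0.00
      vertex 2.55 3.89 23.59
      vertex 0.22 13.05 23.59
    endloop
  endfacet
  facet normal -0.4117 -0.9113 0.0000
    outer loop
      vertex 2.55 3.89 0.00
      vertex 11.16 0.00 0.00
      vertex 11.16 0.00 23.59
    endloop
  endfacet
  facet normal -0.4117 -0.9113 0.0000
    outer loop
      vertex 2.55 3.89 0.00
      vertex 11.16 0.00 23.59
      vertex 2.55 3.89 23.59
    endloop
  endfacet
  facet normal 0.4561 -0.8899 0.0000
    outer loop
      vertex 11.16 0.00 0.00
      vertex 19.57 4.31 0.00
      vertex 19.57 4.31 23.59
    endloop
  endfacet
  facet normal 0.4561 -0.8899 0.0000
    outer loop
      vertex 11.16 0.00 0.00
      vertex 19.57 4.31 23.59
      vertex 11.16 0.00 23.59
    endloop
  endfacet
  facet normal 0.9803 -0.1977 0.0000
    outer loop
      vertex 19.57 4.31 0.00
      vertex 21.44 13.58 0.00
      vertex 21.44 13.58 23.59
    endloop
  endfacet
  facet normal 0.9803 -0.1977 0.0000
    outer loop
      vertex 19.57 4.31 0.00
      vertex 21.44 13.58 23.59
      vertex 19.57 4.31 23.59
    endloop
  endfacet
endsolid part

The G0 Z moves step by Δz≈4.72 mm. Every layer's G1 loop is the same polygon, so the solid is a straight extrusion of it from z=0 to z≈23.6. Closing with flat bottom and top caps and triangulating gives 24 facets — a regular 7-sided prism (a cylinder approximated with 7 flat sides), circumscribed radius ≈ 10.9 mm, height ≈ 23.6 mm.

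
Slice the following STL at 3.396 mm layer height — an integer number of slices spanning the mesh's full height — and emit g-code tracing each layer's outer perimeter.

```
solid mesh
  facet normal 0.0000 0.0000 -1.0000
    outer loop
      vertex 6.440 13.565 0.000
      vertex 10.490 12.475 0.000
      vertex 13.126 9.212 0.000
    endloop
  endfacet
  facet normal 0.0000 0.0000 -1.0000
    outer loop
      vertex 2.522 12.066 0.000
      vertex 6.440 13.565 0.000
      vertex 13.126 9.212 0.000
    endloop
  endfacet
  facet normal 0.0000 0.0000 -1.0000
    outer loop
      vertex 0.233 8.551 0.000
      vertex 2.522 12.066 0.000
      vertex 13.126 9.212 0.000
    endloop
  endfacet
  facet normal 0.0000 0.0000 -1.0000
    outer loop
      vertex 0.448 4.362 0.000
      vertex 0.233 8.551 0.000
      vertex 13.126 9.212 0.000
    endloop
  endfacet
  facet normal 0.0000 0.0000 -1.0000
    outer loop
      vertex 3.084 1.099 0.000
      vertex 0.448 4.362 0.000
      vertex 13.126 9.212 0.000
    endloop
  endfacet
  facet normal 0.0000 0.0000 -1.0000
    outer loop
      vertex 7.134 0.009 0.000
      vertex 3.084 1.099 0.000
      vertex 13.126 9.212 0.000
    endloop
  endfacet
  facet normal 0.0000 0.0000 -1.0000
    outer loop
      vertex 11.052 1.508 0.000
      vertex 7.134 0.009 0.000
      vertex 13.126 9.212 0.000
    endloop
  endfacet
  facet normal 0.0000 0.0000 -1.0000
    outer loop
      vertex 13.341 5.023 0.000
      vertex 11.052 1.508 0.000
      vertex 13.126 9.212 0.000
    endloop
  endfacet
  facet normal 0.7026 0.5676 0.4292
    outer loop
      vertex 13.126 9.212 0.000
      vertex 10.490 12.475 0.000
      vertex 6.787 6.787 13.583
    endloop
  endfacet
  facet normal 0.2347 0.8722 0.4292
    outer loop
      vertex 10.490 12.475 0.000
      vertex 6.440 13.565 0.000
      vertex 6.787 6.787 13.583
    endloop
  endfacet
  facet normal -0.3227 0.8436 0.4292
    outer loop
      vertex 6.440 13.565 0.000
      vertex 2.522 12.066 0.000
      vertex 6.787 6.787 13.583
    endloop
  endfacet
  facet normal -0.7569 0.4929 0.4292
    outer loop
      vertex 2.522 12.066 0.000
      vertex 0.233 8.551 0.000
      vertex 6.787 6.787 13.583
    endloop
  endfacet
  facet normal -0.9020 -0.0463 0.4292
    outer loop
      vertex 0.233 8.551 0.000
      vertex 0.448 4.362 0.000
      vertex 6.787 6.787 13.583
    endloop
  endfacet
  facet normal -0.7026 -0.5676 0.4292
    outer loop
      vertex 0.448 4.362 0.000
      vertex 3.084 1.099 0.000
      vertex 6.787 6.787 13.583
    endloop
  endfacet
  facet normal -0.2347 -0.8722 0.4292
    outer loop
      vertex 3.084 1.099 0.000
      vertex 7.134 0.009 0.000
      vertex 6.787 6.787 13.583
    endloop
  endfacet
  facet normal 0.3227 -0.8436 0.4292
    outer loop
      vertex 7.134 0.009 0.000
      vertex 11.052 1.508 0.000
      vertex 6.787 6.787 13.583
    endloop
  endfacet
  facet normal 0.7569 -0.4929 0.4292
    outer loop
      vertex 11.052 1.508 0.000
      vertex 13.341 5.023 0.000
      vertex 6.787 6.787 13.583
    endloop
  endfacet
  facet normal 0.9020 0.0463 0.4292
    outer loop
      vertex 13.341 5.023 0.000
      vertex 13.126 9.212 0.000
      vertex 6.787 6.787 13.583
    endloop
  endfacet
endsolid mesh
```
; perimeter-only toolpath
G21 ; units = mm
G90 ; absolute positioning
G28 ; home
; layer 1
G0 Z3.396
G0 X11.541 Y8.606
G1 X9.564 Y11.053
G1 X6.527 Y11.870
G1 X3.588 Y10.746
G1 X1.871 Y8.110
G1 X2.033 Y4.968
G1 X4.010 Y2.521
G1 X7.047 Y1.704
G1 X9.986 Y2.828
G1 X11.702 Y5.464
G1 X11.541 Y8.606
; layer 2
G0 Z6.792
G0 X9.957 Y7.999
G1 X8.639 Y9.631
G1 X6.614 Y10.176
G1 X4.654 Y9.427
G1 X3.510 Y7.669
G1 X3.618 Y5.575
G1 X4.936 Y3.943
G1 X6.960 Y3.398
G1 X8.919 Y4.147
G1 X10.064 Y5.905
G1 X9.957 Y7.999
; layer 3
G0 Z10.187
G0 X8.372 Y7.393
G1 X7.713 Y8.209
G1 X6.700 Y8.482
G1 X5.721 Y8.107
G1 X5.149 Y7.228
G1 X5.202 Y6.181
G1 X5.861 Y5.365
G1 X6.874 Y5.093
G1 X7.853 Y5.467
G1 X8.425 Y6.346
G1 X8.372 Y7.393
M2 ; end

The solid is a regular 10-sided pyramid, base circumscribed radius ≈ 6.79 mm, apex at z ≈ 13.6 mm. Slicing at Δz = 3.396 mm — 4 equal slices spanning the solid's height, so layer i sits at z = i·h/4 — gives 3 non-empty perimeters. Each is a 10-segment closed polygon; G0 lifts to the layer z and rapids to the start vertex, then G1 traces the edges. The cross-section shrinks linearly with z (the slice at the apex is degenerate and omitted).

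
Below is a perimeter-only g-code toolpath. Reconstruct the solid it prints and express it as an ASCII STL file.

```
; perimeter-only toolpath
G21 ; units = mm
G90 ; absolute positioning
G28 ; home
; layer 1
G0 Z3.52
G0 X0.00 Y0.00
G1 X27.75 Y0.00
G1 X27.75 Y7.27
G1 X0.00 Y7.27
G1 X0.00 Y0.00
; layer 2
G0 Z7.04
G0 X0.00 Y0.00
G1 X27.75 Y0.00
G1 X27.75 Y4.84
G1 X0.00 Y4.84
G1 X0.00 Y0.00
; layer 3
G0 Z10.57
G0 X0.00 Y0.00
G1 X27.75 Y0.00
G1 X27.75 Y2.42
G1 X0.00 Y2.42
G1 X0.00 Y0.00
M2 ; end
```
solid part
  facet normal 0.0000 0.0000 -1.0000
    outer loop
      vertex 27.75 9.69 0.00
      vertex 27.75 0.00 0.00
      vertex 0.00 0.00 0.00
    endloop
  endfacet
  facet normal 0.0000 0.0000 -1.0000
    outer loop
      vertex 0.00 9.69 0.00
      vertex 27.75 9.69 0.00
      vertex 0.00 0.00 0.00
    endloop
  endfacet
  facet normal 0.0000 -1.0000 0.0000
    outer loop
      vertex 0.00 0.00 0.00
      vertex 27.75 0.00 0.00
      vertex 27.75 0.00 14.09
    endloop
  endfacet
  facet normal 0.0000 -1.0000 0.0000
    outer loop
      vertex 0.00 0.00 0.00
      vertex 27.75 0.00 14.09
      vertex 0.00 0.00 14.09
    endloop
  endfacet
  facet normal 0.0000 0.8240 0.5667
    outer loop
      vertex 0.00 0.00 14.09
      vertex 27.75 0.00 14.09
      vertex 27.75 9.69 0.00
    endloop
  endfacet
  facet normal 0.0000 0.8240 0.5667
    outer loop
      vertex 0.00 0.00 14.09
      vertex 27.75 9.69 0.00
      vertex 0.00 9.69 0.00
    endloop
  endfacet
  facet normal -1.0000 0.0000 0.0000
    outer loop
      vertex 0.00 0.00 14.09
      vertex 0.00 9.69 0.00
      vertex 0.00 0.00 0.00
    endloop
  endfacet
  facet normal 1.0000 0.0000 0.0000
    outer loop
      vertex 27.75 0.00 0.00
      vertex 27.75 9.69 0.00
      vertex 27.75 0.00 14.09
    endloop
  endfacet
endsolid part

The G0 Z moves step by Δz≈3.52 mm. The G1 loops shrink linearly with z, so the solid tapers from its base footprint up to z≈14.1. Closing with a flat bottom cap and the tapered top and triangulating gives 8 facets — a wedge (ramp): 27.8 × 9.69 mm base, rising to 14.1 mm along the y=0 edge and sloping linearly to z=0 at y=9.69.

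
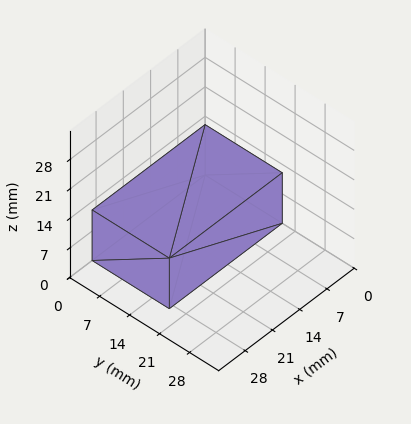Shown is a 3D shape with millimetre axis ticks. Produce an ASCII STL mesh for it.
Reading the render: the shape is a rectangular box, roughly 29 × 18 mm footprint and 12 mm tall (dimensions read to the nearest mm from the axis ticks). For the STL, each face is triangulated and given an outward normal.

solid part
  facet normal 0.0000 0.0000 -1.0000
    outer loop
      vertex 29.0 18.0 0.0
      vertex 29.0 0.0 0.0
      vertex 0.0 0.0 0.0
    endloop
  endfacet
  facet normal 0.0000 0.0000 -1.0000
    outer loop
      vertex 0.0 18.0 0.0
      vertex 29.0 18.0 0.0
      vertex 0.0 0.0 0.0
    endloop
  endfacet
  facet normal 0.0000 0.0000 1.0000
    outer loop
      vertex 0.0 0.0 12.0
      vertex 29.0 0.0 12.0
      vertex 29.0 18.0 12.0
    endloop
  endfacet
  facet normal 0.0000 0.0000 1.0000
    outer loop
      vertex 0.0 0.0 12.0
      vertex 29.0 18.0 12.0
      vertex 0.0 18.0 12.0
    endloop
  endfacet
  facet normal 0.0000 -1.0000 0.0000
    outer loop
      vertex 0.0 0.0 0.0
      vertex 29.0 0.0 0.0
      vertex 29.0 0.0 12.0
    endloop
  endfacet
  facet normal 0.0000 -1.0000 0.0000
    outer loop
      vertex 0.0 0.0 0.0
      vertex 29.0 0.0 12.0
      vertex 0.0 0.0 12.0
    endloop
  endfacet
  facet normal 0.0000 1.0000 0.0000
    outer loop
      vertex 29.0 18.0 12.0
      vertex 29.0 18.0 0.0
      vertex 0.0 18.0 0.0
    endloop
  endfacet
  facet normal 0.0000 1.0000 0.0000
    outer loop
      vertex 0.0 18.0 12.0
      vertex 29.0 18.0 12.0
      vertex 0.0 18.0 0.0
    endloop
  endfacet
  facet normal -1.0000 0.0000 0.0000
    outer loop
      vertex 0.0 18.0 12.0
      vertex 0.0 18.0 0.0
      vertex 0.0 0.0 0.0
    endloop
  endfacet
  facet normal -1.0000 0.0000 0.0000
    outer loop
      vertex 0.0 0.0 12.0
      vertex 0.0 18.0 12.0
      vertex 0.0 0.0 0.0
    endloop
  endfacet
  facet normal 1.0000 0.0000 0.0000
    outer loop
      vertex 29.0 0.0 0.0
      vertex 29.0 18.0 0.0
      vertex 29.0 18.0 12.0
    endloop
  endfacet
  facet normal 1.0000 0.0000 0.0000
    outer loop
      vertex 29.0 0.0 0.0
      vertex 29.0 18.0 12.0
      vertex 29.0 0.0 12.0
    endloop
  endfacet
endsolid part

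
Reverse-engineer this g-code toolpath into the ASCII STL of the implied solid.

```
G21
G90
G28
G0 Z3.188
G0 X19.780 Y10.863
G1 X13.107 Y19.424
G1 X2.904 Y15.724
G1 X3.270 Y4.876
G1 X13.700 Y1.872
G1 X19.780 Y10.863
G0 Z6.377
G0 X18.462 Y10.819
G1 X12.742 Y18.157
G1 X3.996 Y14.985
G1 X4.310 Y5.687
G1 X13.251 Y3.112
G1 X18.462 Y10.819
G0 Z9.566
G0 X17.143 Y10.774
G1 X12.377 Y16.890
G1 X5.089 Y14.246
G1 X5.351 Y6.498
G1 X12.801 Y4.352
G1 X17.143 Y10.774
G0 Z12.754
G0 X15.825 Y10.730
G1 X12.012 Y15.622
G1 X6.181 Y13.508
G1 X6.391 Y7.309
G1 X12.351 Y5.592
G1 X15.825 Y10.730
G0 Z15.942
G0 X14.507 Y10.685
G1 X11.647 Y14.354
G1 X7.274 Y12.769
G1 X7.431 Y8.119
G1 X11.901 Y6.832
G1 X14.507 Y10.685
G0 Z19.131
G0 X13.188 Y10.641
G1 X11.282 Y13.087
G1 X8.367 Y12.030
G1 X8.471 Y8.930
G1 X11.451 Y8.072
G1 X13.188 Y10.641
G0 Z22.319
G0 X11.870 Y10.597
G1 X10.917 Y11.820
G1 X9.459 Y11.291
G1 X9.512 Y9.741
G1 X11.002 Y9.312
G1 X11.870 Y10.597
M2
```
solid part
  facet normal 0.0000 0.0000 -1.0000
    outer loop
      vertex 1.811 16.463 0.000
      vertex 13.472 20.692 0.000
      vertex 21.098 10.908 0.000
    endloop
  endfacet
  facet normal 0.0000 0.0000 -1.0000
    outer loop
      vertex 2.230 4.065 0.000
      vertex 1.811 16.463 0.000
      vertex 21.098 10.908 0.000
    endloop
  endfacet
  facet normal 0.0000 0.0000 -1.0000
    outer loop
      vertex 14.150 0.632 0.000
      vertex 2.230 4.065 0.000
      vertex 21.098 10.908 0.000
    endloop
  endfacet
  facet normal 0.7479 0.5830 0.3174
    outer loop
      vertex 21.098 10.908 0.000
      vertex 13.472 20.692 0.000
      vertex 10.552 10.552 25.508
    endloop
  endfacet
  facet normal -0.3233 0.8915 0.3174
    outer loop
      vertex 13.472 20.692 0.000
      vertex 1.811 16.463 0.000
      vertex 10.552 10.552 25.508
    endloop
  endfacet
  facet normal -0.9478 -0.0320 0.3174
    outer loop
      vertex 1.811 16.463 0.000
      vertex 2.230 4.065 0.000
      vertex 10.552 10.552 25.508
    endloop
  endfacet
  facet normal -0.2624 -0.9113 0.3174
    outer loop
      vertex 2.230 4.065 0.000
      vertex 14.150 0.632 0.000
      vertex 10.552 10.552 25.508
    endloop
  endfacet
  facet normal 0.7856 -0.5312 0.3174
    outer loop
      vertex 14.150 0.632 0.000
      vertex 21.098 10.908 0.000
      vertex 10.552 10.552 25.508
    endloop
  endfacet
endsolid part

The G0 Z moves step by Δz≈3.188 mm. The G1 loops shrink linearly with z, so the solid tapers from its base footprint up to z≈25.5. Closing with a flat bottom cap and the tapered top and triangulating gives 8 facets — a regular 5-sided pyramid, base circumscribed radius ≈ 10.6 mm, apex at z ≈ 25.5 mm.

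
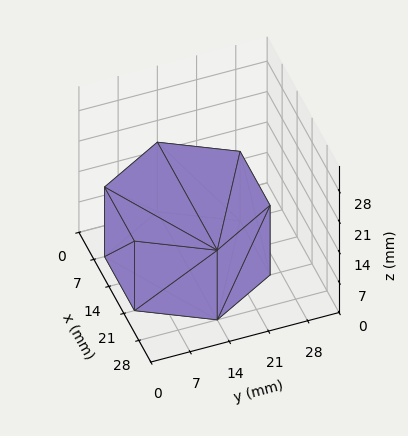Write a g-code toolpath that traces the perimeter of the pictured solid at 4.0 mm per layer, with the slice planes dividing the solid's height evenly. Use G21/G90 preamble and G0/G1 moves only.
Reading the render: the shape is a regular 6-sided prism (a cylinder approximated with 6 flat sides), circumscribed radius ≈ 14 mm, height ≈ 16 mm (dimensions read to the nearest mm from the axis ticks). For the g-code, the solid's height is divided into equal slices at the stated Δz and each level perimeter traced with G1 moves after a G0 lift.

; perimeter-only toolpath
G21 ; units = mm
G90 ; absolute positioning
G28 ; home
; layer 1
G0 Z4.0
G0 X28.0 Y14.0
G1 X21.0 Y26.1
G1 X7.0 Y26.1
G1 X0.0 Y14.0
G1 X7.0 Y1.9
G1 X21.0 Y1.9
G1 X28.0 Y14.0
; layer 2
G0 Z8.0
G0 X28.0 Y14.0
G1 X21.0 Y26.1
G1 X7.0 Y26.1
G1 X0.0 Y14.0
G1 X7.0 Y1.9
G1 X21.0 Y1.9
G1 X28.0 Y14.0
; layer 3
G0 Z12.0
G0 X28.0 Y14.0
G1 X21.0 Y26.1
G1 X7.0 Y26.1
G1 X0.0 Y14.0
G1 X7.0 Y1.9
G1 X21.0 Y1.9
G1 X28.0 Y14.0
; layer 4
G0 Z16.0
G0 X28.0 Y14.0
G1 X21.0 Y26.1
G1 X7.0 Y26.1
G1 X0.0 Y14.0
G1 X7.0 Y1.9
G1 X21.0 Y1.9
G1 X28.0 Y14.0
M2 ; end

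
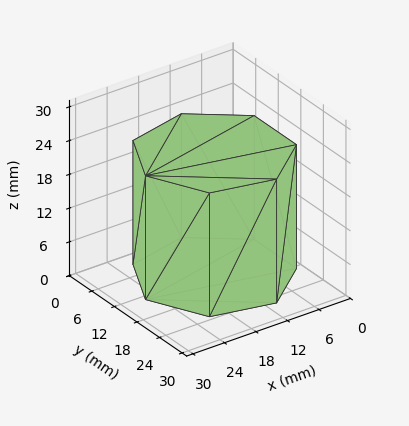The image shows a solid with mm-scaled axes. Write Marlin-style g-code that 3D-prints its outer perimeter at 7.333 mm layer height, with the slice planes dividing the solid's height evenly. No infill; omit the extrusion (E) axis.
Reading the render: the shape is a regular 7-sided prism (a cylinder approximated with 7 flat sides), circumscribed radius ≈ 13 mm, height ≈ 22 mm (dimensions read to the nearest mm from the axis ticks). For the g-code, the solid's height is divided into equal slices at the stated Δz and each level perimeter traced with G1 moves after a G0 lift.

; perimeter-only toolpath
G21 ; units = mm
G90 ; absolute positioning
G28 ; home
; layer 1
G0 Z7.333
G0 X26.000 Y13.000
G1 X21.105 Y23.164
G1 X10.107 Y25.674
G1 X1.287 Y18.640
G1 X1.287 Y7.360
G1 X10.107 Y0.326
G1 X21.105 Y2.836
G1 X26.000 Y13.000
; layer 2
G0 Z14.667
G0 X26.000 Y13.000
G1 X21.105 Y23.164
G1 X10.107 Y25.674
G1 X1.287 Y18.640
G1 X1.287 Y7.360
G1 X10.107 Y0.326
G1 X21.105 Y2.836
G1 X26.000 Y13.000
; layer 3
G0 Z22.000
G0 X26.000 Y13.000
G1 X21.105 Y23.164
G1 X10.107 Y25.674
G1 X1.287 Y18.640
G1 X1.287 Y7.360
G1 X10.107 Y0.326
G1 X21.105 Y2.836
G1 X26.000 Y13.000
M2 ; end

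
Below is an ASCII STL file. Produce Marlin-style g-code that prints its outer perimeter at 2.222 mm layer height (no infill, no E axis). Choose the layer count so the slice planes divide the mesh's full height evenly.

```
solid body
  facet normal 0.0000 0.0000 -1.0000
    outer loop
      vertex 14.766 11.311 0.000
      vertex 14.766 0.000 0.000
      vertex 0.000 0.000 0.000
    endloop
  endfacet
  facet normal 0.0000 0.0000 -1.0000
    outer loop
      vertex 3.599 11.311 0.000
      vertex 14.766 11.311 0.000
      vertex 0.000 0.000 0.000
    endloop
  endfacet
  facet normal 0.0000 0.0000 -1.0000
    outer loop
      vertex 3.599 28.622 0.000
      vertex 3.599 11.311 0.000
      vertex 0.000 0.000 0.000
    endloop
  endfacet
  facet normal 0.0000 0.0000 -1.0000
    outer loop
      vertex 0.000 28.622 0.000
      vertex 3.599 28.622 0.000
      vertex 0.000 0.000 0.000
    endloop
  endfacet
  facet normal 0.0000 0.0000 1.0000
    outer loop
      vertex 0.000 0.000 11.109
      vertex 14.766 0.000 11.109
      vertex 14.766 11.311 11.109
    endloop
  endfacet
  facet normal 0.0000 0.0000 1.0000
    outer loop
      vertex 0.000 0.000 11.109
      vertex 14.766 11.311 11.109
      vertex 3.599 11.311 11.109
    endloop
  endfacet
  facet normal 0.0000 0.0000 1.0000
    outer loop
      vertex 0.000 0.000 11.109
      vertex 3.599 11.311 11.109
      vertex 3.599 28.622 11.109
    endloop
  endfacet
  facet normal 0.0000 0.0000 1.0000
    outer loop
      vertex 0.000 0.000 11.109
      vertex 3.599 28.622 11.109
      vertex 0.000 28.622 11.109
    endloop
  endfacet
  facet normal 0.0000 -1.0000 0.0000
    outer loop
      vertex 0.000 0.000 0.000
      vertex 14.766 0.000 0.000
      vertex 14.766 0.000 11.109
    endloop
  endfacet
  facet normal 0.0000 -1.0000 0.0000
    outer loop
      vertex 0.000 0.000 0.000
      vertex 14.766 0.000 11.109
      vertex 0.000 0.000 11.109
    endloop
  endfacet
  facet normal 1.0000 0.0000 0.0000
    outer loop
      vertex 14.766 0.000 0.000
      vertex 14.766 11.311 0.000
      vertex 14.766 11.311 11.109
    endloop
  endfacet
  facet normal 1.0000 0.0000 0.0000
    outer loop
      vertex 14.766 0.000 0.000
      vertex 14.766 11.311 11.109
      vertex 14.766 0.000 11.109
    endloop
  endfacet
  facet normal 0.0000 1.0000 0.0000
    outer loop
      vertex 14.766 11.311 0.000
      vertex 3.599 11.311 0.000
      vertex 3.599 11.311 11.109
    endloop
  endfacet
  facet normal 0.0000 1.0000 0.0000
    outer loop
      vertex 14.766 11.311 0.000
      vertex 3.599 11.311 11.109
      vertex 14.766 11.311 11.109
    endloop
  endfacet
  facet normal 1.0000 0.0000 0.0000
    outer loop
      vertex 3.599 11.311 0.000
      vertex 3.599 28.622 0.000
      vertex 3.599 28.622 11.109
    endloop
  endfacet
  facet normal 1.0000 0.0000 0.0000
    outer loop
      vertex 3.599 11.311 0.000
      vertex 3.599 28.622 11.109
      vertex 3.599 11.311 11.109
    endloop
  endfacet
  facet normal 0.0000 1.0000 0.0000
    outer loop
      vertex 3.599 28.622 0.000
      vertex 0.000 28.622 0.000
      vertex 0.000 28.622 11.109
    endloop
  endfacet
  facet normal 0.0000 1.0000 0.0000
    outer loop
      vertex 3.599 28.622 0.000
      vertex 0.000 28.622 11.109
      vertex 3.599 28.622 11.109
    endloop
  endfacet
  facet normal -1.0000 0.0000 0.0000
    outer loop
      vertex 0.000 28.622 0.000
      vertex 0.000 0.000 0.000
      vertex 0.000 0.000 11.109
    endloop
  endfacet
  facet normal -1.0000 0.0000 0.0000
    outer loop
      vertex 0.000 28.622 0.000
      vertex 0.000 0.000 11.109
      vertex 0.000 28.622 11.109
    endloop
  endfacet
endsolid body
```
; perimeter-only toolpath
G21 ; units = mm
G90 ; absolute positioning
G28 ; home
; layer 1
G0 Z2.222
G0 X0.000 Y0.000
G1 X14.766 Y0.000
G1 X14.766 Y11.311
G1 X3.599 Y11.311
G1 X3.599 Y28.622
G1 X0.000 Y28.622
G1 X0.000 Y0.000
; layer 2
G0 Z4.444
G0 X0.000 Y0.000
G1 X14.766 Y0.000
G1 X14.766 Y11.311
G1 X3.599 Y11.311
G1 X3.599 Y28.622
G1 X0.000 Y28.622
G1 X0.000 Y0.000
; layer 3
G0 Z6.665
G0 X0.000 Y0.000
G1 X14.766 Y0.000
G1 X14.766 Y11.311
G1 X3.599 Y11.311
G1 X3.599 Y28.622
G1 X0.000 Y28.622
G1 X0.000 Y0.000
; layer 4
G0 Z8.887
G0 X0.000 Y0.000
G1 X14.766 Y0.000
G1 X14.766 Y11.311
G1 X3.599 Y11.311
G1 X3.599 Y28.622
G1 X0.000 Y28.622
G1 X0.000 Y0.000
; layer 5
G0 Z11.109
G0 X0.000 Y0.000
G1 X14.766 Y0.000
G1 X14.766 Y11.311
G1 X3.599 Y11.311
G1 X3.599 Y28.622
G1 X0.000 Y28.622
G1 X0.000 Y0.000
M2 ; end

The solid is an L-shaped prism: outer 14.8 × 28.6 mm, arm thicknesses ≈ 11.3 mm (horizontal) and 3.6 mm (vertical), extruded 11.1 mm in z. Slicing at Δz = 2.222 mm — 5 equal slices spanning the solid's height, so layer i sits at z = i·h/5 — gives 5 non-empty perimeters. Each is a 6-segment closed polygon; G0 lifts to the layer z and rapids to the start vertex, then G1 traces the edges.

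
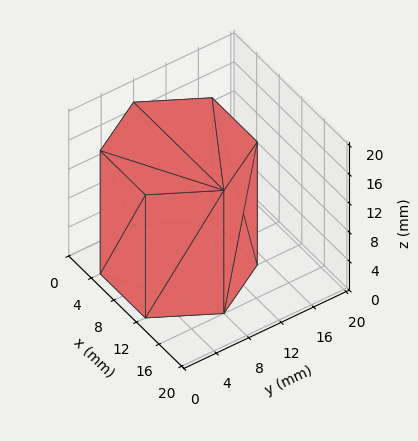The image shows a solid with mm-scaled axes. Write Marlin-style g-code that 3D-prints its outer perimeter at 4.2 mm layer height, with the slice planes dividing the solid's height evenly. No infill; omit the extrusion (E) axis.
Reading the render: the shape is a regular 6-sided prism (a cylinder approximated with 6 flat sides), circumscribed radius ≈ 8 mm, height ≈ 17 mm (dimensions read to the nearest mm from the axis ticks). For the g-code, the solid's height is divided into equal slices at the stated Δz and each level perimeter traced with G1 moves after a G0 lift.

; perimeter-only toolpath
G21 ; units = mm
G90 ; absolute positioning
G28 ; home
; layer 1
G0 Z4.2
G0 X16.0 Y8.0
G1 X12.0 Y14.9
G1 X4.0 Y14.9
G1 X0.0 Y8.0
G1 X4.0 Y1.1
G1 X12.0 Y1.1
G1 X16.0 Y8.0
; layer 2
G0 Z8.5
G0 X16.0 Y8.0
G1 X12.0 Y14.9
G1 X4.0 Y14.9
G1 X0.0 Y8.0
G1 X4.0 Y1.1
G1 X12.0 Y1.1
G1 X16.0 Y8.0
; layer 3
G0 Z12.8
G0 X16.0 Y8.0
G1 X12.0 Y14.9
G1 X4.0 Y14.9
G1 X0.0 Y8.0
G1 X4.0 Y1.1
G1 X12.0 Y1.1
G1 X16.0 Y8.0
; layer 4
G0 Z17.0
G0 X16.0 Y8.0
G1 X12.0 Y14.9
G1 X4.0 Y14.9
G1 X0.0 Y8.0
G1 X4.0 Y1.1
G1 X12.0 Y1.1
G1 X16.0 Y8.0
M2 ; end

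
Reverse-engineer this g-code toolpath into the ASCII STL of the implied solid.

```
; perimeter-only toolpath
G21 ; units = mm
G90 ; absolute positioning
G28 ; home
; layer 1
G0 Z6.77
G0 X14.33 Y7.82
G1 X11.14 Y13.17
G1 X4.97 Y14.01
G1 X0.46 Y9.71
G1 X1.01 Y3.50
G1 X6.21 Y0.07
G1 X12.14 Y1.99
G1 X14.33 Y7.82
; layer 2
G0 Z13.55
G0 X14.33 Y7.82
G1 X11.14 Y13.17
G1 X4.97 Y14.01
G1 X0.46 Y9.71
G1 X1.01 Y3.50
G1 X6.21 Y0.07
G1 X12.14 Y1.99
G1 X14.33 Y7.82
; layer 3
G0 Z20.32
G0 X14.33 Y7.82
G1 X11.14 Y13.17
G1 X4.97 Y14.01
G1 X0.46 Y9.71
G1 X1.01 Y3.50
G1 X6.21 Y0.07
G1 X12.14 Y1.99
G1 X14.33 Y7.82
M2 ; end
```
solid part
  facet normal 0.0000 0.0000 -1.0000
    outer loop
      vertex 4.97 14.01 0.00
      vertex 11.14 13.17 0.00
      vertex 14.33 7.82 0.00
    endloop
  endfacet
  facet normal 0.0000 0.0000 -1.0000
    outer loop
      vertex 0.46 9.71 0.00
      vertex 4.97 14.01 0.00
      vertex 14.33 7.82 0.00
    endloop
  endfacet
  facet normal 0.0000 0.0000 -1.0000
    outer loop
      vertex 1.01 3.50 0.00
      vertex 0.46 9.71 0.00
      vertex 14.33 7.82 0.00
    endloop
  endfacet
  facet normal 0.0000 0.0000 -1.0000
    outer loop
      vertex 6.21 0.07 0.00
      vertex 1.01 3.50 0.00
      vertex 14.33 7.82 0.00
    endloop
  endfacet
  facet normal 0.0000 0.0000 -1.0000
    outer loop
      vertex 12.14 1.99 0.00
      vertex 6.21 0.07 0.00
      vertex 14.33 7.82 0.00
    endloop
  endfacet
  facet normal 0.0000 0.0000 1.0000
    outer loop
      vertex 14.33 7.82 20.32
      vertex 11.14 13.17 20.32
      vertex 4.97 14.01 20.32
    endloop
  endfacet
  facet normal 0.0000 0.0000 1.0000
    outer loop
      vertex 14.33 7.82 20.32
      vertex 4.97 14.01 20.32
      vertex 0.46 9.71 20.32
    endloop
  endfacet
  facet normal 0.0000 0.0000 1.0000
    outer loop
      vertex 14.33 7.82 20.32
      vertex 0.46 9.71 20.32
      vertex 1.01 3.50 20.32
    endloop
  endfacet
  facet normal 0.0000 0.0000 1.0000
    outer loop
      vertex 14.33 7.82 20.32
      vertex 1.01 3.50 20.32
      vertex 6.21 0.07 20.32
    endloop
  endfacet
  facet normal 0.0000 0.0000 1.0000
    outer loop
      vertex 14.33 7.82 20.32
      vertex 6.21 0.07 20.32
      vertex 12.14 1.99 20.32
    endloop
  endfacet
  facet normal 0.8589 0.5121 0.0000
    outer loop
      vertex 14.33 7.82 0.00
      vertex 11.14 13.17 0.00
      vertex 11.14 13.17 20.32
    endloop
  endfacet
  facet normal 0.8589 0.5121 0.0000
    outer loop
      vertex 14.33 7.82 0.00
      vertex 11.14 13.17 20.32
      vertex 14.33 7.82 20.32
    endloop
  endfacet
  facet normal 0.1349 0.9909 0.0000
    outer loop
      vertex 11.14 13.17 0.00
      vertex 4.97 14.01 0.00
      vertex 4.97 14.01 20.32
    endloop
  endfacet
  facet normal 0.1349 0.9909 0.0000
    outer loop
      vertex 11.14 13.17 0.00
      vertex 4.97 14.01 20.32
      vertex 11.14 13.17 20.32
    endloop
  endfacet
  facet normal -0.6901 0.7238 0.0000
    outer loop
      vertex 4.97 14.01 0.00
      vertex 0.46 9.71 0.00
      vertex 0.46 9.71 20.32
    endloop
  endfacet
  facet normal -0.6901 0.7238 0.0000
    outer loop
      vertex 4.97 14.01 0.00
      vertex 0.46 9.71 20.32
      vertex 4.97 14.01 20.32
    endloop
  endfacet
  facet normal -0.9961 -0.0882 0.0000
    outer loop
      vertex 0.46 9.71 0.00
      vertex 1.01 3.50 0.00
      vertex 1.01 3.50 20.32
    endloop
  endfacet
  facet normal -0.9961 -0.0882 0.0000
    outer loop
      vertex 0.46 9.71 0.00
      vertex 1.01 3.50 20.32
      vertex 0.46 9.71 20.32
    endloop
  endfacet
  facet normal -0.5506 -0.8348 0.0000
    outer loop
      vertex 1.01 3.50 0.00
      vertex 6.21 0.07 0.00
      vertex 6.21 0.07 20.32
    endloop
  endfacet
  facet normal -0.5506 -0.8348 0.0000
    outer loop
      vertex 1.01 3.50 0.00
      vertex 6.21 0.07 20.32
      vertex 1.01 3.50 20.32
    endloop
  endfacet
  facet normal 0.3080 -0.9514 0.0000
    outer loop
      vertex 6.21 0.07 0.00
      vertex 12.14 1.99 0.00
      vertex 12.14 1.99 20.32
    endloop
  endfacet
  facet normal 0.3080 -0.9514 0.0000
    outer loop
      vertex 6.21 0.07 0.00
      vertex 12.14 1.99 20.32
      vertex 6.21 0.07 20.32
    endloop
  endfacet
  facet normal 0.9361 -0.3517 0.0000
    outer loop
      vertex 12.14 1.99 0.00
      vertex 14.33 7.82 0.00
      vertex 14.33 7.82 20.32
    endloop
  endfacet
  facet normal 0.9361 -0.3517 0.0000
    outer loop
      vertex 12.14 1.99 0.00
      vertex 14.33 7.82 20.32
      vertex 12.14 1.99 20.32
    endloop
  endfacet
endsolid part

The G0 Z moves step by Δz≈6.77 mm. Every layer's G1 loop is the same polygon, so the solid is a straight extrusion of it from z=0 to z≈20.3. Closing with flat bottom and top caps and triangulating gives 24 facets — a regular 7-sided prism (a cylinder approximated with 7 flat sides), circumscribed radius ≈ 7.18 mm, height ≈ 20.3 mm.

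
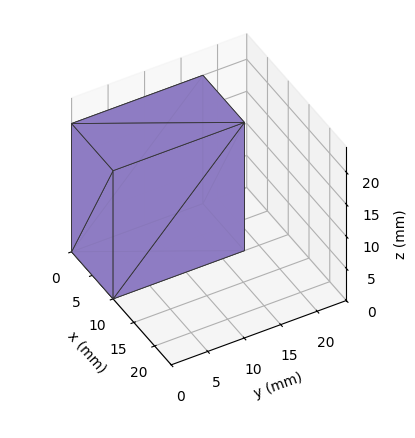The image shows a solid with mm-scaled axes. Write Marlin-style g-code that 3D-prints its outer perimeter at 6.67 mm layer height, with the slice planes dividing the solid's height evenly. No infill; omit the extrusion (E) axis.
Reading the render: the shape is a rectangular box, roughly 10 × 18 mm footprint and 20 mm tall (dimensions read to the nearest mm from the axis ticks). For the g-code, the solid's height is divided into equal slices at the stated Δz and each level perimeter traced with G1 moves after a G0 lift.

; perimeter-only toolpath
G21 ; units = mm
G90 ; absolute positioning
G28 ; home
; layer 1
G0 Z6.67
G0 X0.00 Y0.00
G1 X10.00 Y0.00
G1 X10.00 Y18.00
G1 X0.00 Y18.00
G1 X0.00 Y0.00
; layer 2
G0 Z13.33
G0 X0.00 Y0.00
G1 X10.00 Y0.00
G1 X10.00 Y18.00
G1 X0.00 Y18.00
G1 X0.00 Y0.00
; layer 3
G0 Z20.00
G0 X0.00 Y0.00
G1 X10.00 Y0.00
G1 X10.00 Y18.00
G1 X0.00 Y18.00
G1 X0.00 Y0.00
M2 ; end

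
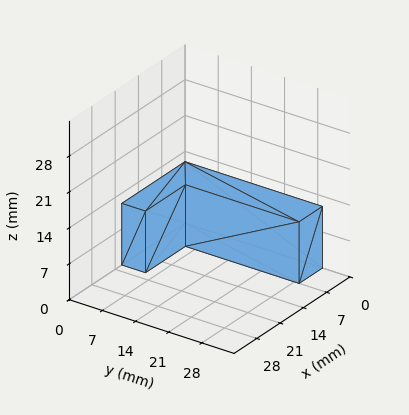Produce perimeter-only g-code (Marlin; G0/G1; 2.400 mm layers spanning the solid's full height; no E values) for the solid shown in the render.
Reading the render: the shape is an L-shaped prism: outer 19 × 29 mm, arm thicknesses ≈ 5 mm (horizontal) and 7 mm (vertical), extruded 12 mm in z (dimensions read to the nearest mm from the axis ticks). For the g-code, the solid's height is divided into equal slices at the stated Δz and each level perimeter traced with G1 moves after a G0 lift.

; perimeter-only toolpath
G21 ; units = mm
G90 ; absolute positioning
G28 ; home
; layer 1
G0 Z2.400
G0 X0.000 Y0.000
G1 X19.000 Y0.000
G1 X19.000 Y5.000
G1 X7.000 Y5.000
G1 X7.000 Y29.000
G1 X0.000 Y29.000
G1 X0.000 Y0.000
; layer 2
G0 Z4.800
G0 X0.000 Y0.000
G1 X19.000 Y0.000
G1 X19.000 Y5.000
G1 X7.000 Y5.000
G1 X7.000 Y29.000
G1 X0.000 Y29.000
G1 X0.000 Y0.000
; layer 3
G0 Z7.200
G0 X0.000 Y0.000
G1 X19.000 Y0.000
G1 X19.000 Y5.000
G1 X7.000 Y5.000
G1 X7.000 Y29.000
G1 X0.000 Y29.000
G1 X0.000 Y0.000
; layer 4
G0 Z9.600
G0 X0.000 Y0.000
G1 X19.000 Y0.000
G1 X19.000 Y5.000
G1 X7.000 Y5.000
G1 X7.000 Y29.000
G1 X0.000 Y29.000
G1 X0.000 Y0.000
; layer 5
G0 Z12.000
G0 X0.000 Y0.000
G1 X19.000 Y0.000
G1 X19.000 Y5.000
G1 X7.000 Y5.000
G1 X7.000 Y29.000
G1 X0.000 Y29.000
G1 X0.000 Y0.000
M2 ; end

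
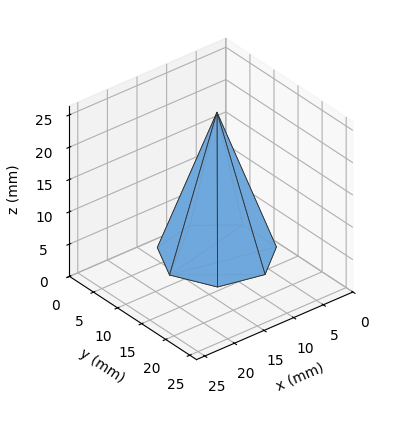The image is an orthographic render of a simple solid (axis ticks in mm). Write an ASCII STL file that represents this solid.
Reading the render: the shape is a regular 7-sided pyramid, base circumscribed radius ≈ 8 mm, apex at z ≈ 22 mm (dimensions read to the nearest mm from the axis ticks). For the STL, each face is triangulated and given an outward normal.

solid part
  facet normal 0.0000 0.0000 -1.0000
    outer loop
      vertex 6.220 15.799 0.000
      vertex 12.988 14.255 0.000
      vertex 16.000 8.000 0.000
    endloop
  endfacet
  facet normal 0.0000 0.0000 -1.0000
    outer loop
      vertex 0.792 11.471 0.000
      vertex 6.220 15.799 0.000
      vertex 16.000 8.000 0.000
    endloop
  endfacet
  facet normal 0.0000 0.0000 -1.0000
    outer loop
      vertex 0.792 4.529 0.000
      vertex 0.792 11.471 0.000
      vertex 16.000 8.000 0.000
    endloop
  endfacet
  facet normal 0.0000 0.0000 -1.0000
    outer loop
      vertex 6.220 0.201 0.000
      vertex 0.792 4.529 0.000
      vertex 16.000 8.000 0.000
    endloop
  endfacet
  facet normal 0.0000 0.0000 -1.0000
    outer loop
      vertex 12.988 1.745 0.000
      vertex 6.220 0.201 0.000
      vertex 16.000 8.000 0.000
    endloop
  endfacet
  facet normal 0.8562 0.4123 0.3113
    outer loop
      vertex 16.000 8.000 0.000
      vertex 12.988 14.255 0.000
      vertex 8.000 8.000 22.000
    endloop
  endfacet
  facet normal 0.2114 0.9265 0.3113
    outer loop
      vertex 12.988 14.255 0.000
      vertex 6.220 15.799 0.000
      vertex 8.000 8.000 22.000
    endloop
  endfacet
  facet normal -0.5924 0.7430 0.3113
    outer loop
      vertex 6.220 15.799 0.000
      vertex 0.792 11.471 0.000
      vertex 8.000 8.000 22.000
    endloop
  endfacet
  facet normal -0.9503 0.0000 0.3114
    outer loop
      vertex 0.792 11.471 0.000
      vertex 0.792 4.529 0.000
      vertex 8.000 8.000 22.000
    endloop
  endfacet
  facet normal -0.5924 -0.7430 0.3113
    outer loop
      vertex 0.792 4.529 0.000
      vertex 6.220 0.201 0.000
      vertex 8.000 8.000 22.000
    endloop
  endfacet
  facet normal 0.2114 -0.9265 0.3113
    outer loop
      vertex 6.220 0.201 0.000
      vertex 12.988 1.745 0.000
      vertex 8.000 8.000 22.000
    endloop
  endfacet
  facet normal 0.8562 -0.4123 0.3113
    outer loop
      vertex 12.988 1.745 0.000
      vertex 16.000 8.000 0.000
      vertex 8.000 8.000 22.000
    endloop
  endfacet
endsolid part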